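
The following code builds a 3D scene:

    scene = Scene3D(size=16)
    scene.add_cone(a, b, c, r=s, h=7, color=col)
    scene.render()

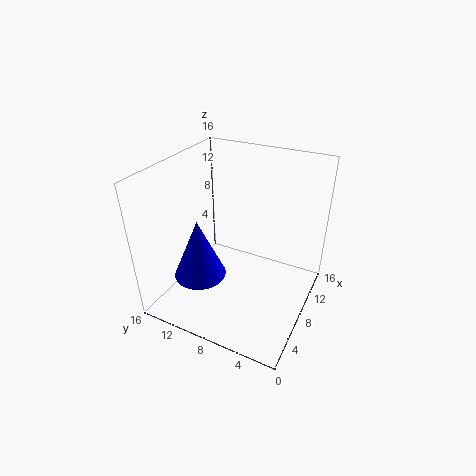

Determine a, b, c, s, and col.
a = 6
b = 12
c = 3
s = 3
col = 'blue'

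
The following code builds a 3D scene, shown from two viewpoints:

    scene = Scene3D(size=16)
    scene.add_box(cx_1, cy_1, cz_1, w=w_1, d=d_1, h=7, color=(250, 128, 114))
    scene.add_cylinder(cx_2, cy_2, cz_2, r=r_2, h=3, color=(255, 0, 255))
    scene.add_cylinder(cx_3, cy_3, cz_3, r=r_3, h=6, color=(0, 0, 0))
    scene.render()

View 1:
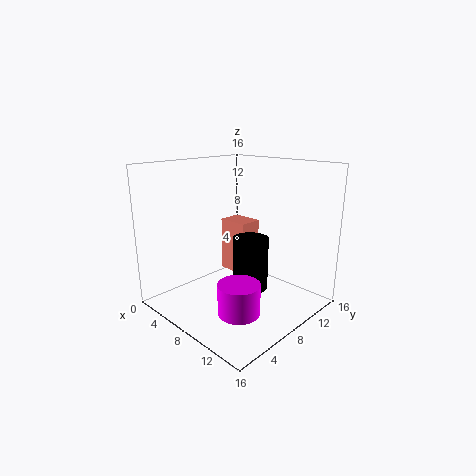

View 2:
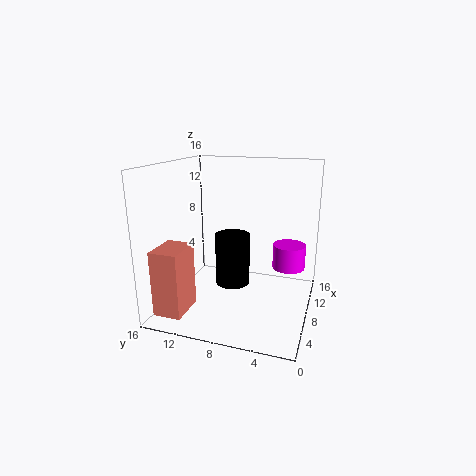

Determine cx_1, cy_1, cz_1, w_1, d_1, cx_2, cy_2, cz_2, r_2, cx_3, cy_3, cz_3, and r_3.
cx_1 = 1
cy_1 = 12
cz_1 = 1
w_1 = 4
d_1 = 3
cx_2 = 13
cy_2 = 3
cz_2 = 3
r_2 = 2
cx_3 = 9
cy_3 = 9
cz_3 = 2
r_3 = 2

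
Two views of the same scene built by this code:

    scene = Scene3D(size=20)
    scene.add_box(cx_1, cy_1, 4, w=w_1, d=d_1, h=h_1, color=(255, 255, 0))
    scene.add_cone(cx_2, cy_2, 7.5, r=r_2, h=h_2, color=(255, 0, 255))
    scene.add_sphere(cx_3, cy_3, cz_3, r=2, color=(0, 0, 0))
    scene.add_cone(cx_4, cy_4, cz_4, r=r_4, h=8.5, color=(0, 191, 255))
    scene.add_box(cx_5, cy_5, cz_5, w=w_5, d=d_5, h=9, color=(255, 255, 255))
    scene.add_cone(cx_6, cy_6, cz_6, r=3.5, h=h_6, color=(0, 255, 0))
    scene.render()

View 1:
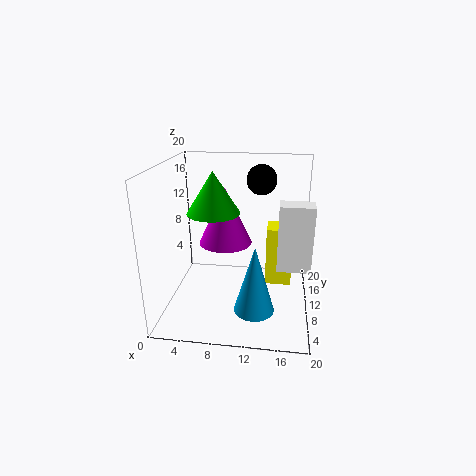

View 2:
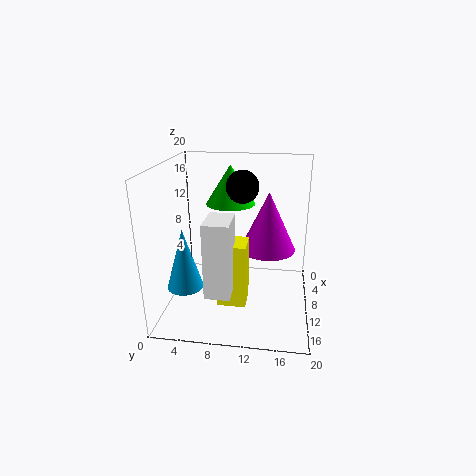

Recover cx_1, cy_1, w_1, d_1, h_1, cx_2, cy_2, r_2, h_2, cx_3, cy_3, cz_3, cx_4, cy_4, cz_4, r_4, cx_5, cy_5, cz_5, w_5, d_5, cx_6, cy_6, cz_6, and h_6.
cx_1 = 14, cy_1 = 8.5, w_1 = 3.5, d_1 = 3.5, h_1 = 8, cx_2 = 7.5, cy_2 = 14, r_2 = 4, h_2 = 8.5, cx_3 = 13, cy_3 = 11, cz_3 = 18, cx_4 = 13, cy_4 = 3, cz_4 = 3.5, r_4 = 2.5, cx_5 = 15.5, cy_5 = 7.5, cz_5 = 6.5, w_5 = 4.5, d_5 = 3, cx_6 = 7, cy_6 = 8.5, cz_6 = 14, h_6 = 5.5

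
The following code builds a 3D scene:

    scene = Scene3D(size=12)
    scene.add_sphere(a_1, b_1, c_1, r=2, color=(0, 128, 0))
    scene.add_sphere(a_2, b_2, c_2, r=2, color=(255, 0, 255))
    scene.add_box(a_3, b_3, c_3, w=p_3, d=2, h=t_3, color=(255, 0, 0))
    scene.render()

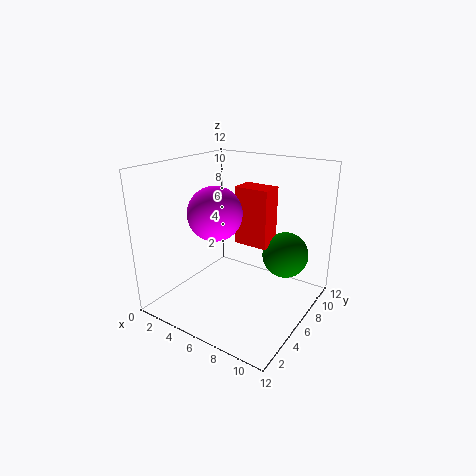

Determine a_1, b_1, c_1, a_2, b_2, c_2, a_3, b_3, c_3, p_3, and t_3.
a_1 = 9; b_1 = 9; c_1 = 4; a_2 = 6; b_2 = 3; c_2 = 9; a_3 = 5; b_3 = 7; c_3 = 5; p_3 = 3; t_3 = 5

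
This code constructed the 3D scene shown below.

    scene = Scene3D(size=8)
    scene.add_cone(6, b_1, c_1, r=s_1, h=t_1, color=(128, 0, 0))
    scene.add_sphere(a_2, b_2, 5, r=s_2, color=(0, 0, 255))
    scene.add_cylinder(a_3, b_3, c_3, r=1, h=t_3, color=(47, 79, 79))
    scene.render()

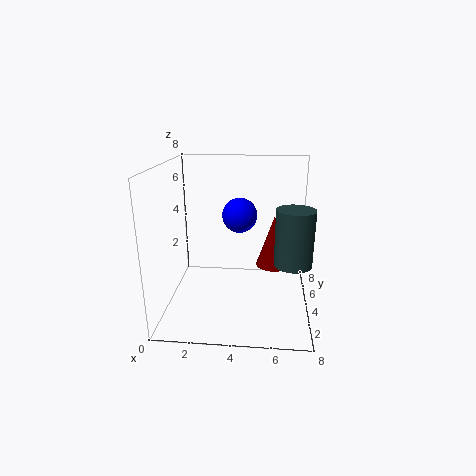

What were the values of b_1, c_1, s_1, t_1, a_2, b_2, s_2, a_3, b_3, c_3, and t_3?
b_1 = 5; c_1 = 2; s_1 = 1; t_1 = 3; a_2 = 4; b_2 = 5; s_2 = 1; a_3 = 7; b_3 = 3; c_3 = 3; t_3 = 3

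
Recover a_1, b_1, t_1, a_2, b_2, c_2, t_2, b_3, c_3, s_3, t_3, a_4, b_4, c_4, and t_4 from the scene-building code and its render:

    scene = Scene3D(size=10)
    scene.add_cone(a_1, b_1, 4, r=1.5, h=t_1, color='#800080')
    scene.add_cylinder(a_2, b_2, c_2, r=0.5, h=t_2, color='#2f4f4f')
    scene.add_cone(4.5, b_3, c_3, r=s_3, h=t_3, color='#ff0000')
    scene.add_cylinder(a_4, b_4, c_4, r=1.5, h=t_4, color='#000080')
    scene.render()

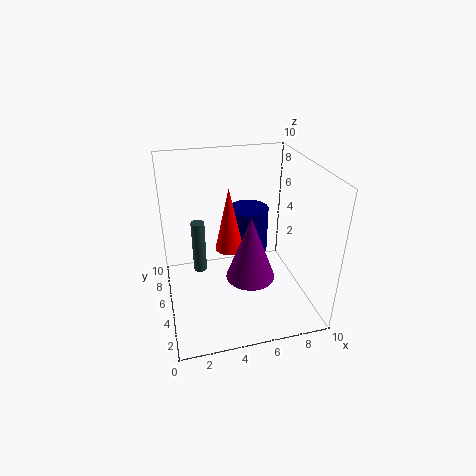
a_1 = 5; b_1 = 2; t_1 = 4; a_2 = 2.5; b_2 = 7; c_2 = 1.5; t_2 = 4; b_3 = 5.5; c_3 = 4; s_3 = 1; t_3 = 4.5; a_4 = 6.5; b_4 = 7.5; c_4 = 2.5; t_4 = 3.5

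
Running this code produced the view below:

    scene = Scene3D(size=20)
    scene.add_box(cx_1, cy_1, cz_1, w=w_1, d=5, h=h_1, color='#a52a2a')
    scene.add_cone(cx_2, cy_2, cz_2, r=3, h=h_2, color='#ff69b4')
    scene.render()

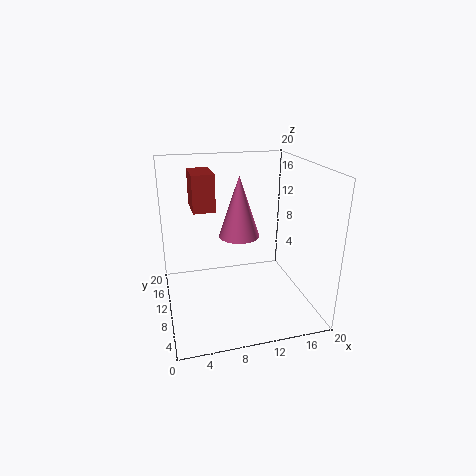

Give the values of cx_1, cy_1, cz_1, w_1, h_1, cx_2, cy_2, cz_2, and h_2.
cx_1 = 4
cy_1 = 10
cz_1 = 14
w_1 = 3
h_1 = 5
cx_2 = 11
cy_2 = 13
cz_2 = 9
h_2 = 9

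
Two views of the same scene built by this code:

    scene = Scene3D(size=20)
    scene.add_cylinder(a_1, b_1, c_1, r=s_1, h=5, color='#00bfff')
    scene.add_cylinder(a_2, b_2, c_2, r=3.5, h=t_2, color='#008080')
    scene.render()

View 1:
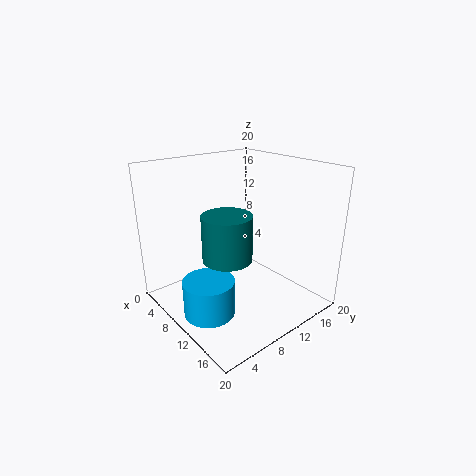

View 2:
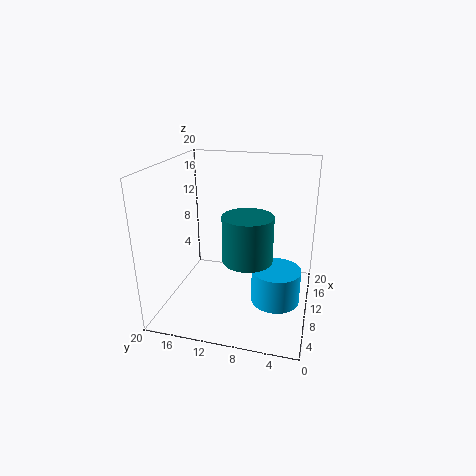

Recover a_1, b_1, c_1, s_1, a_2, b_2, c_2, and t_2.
a_1 = 10.5, b_1 = 4.5, c_1 = 0.5, s_1 = 3.5, a_2 = 9.5, b_2 = 8.5, c_2 = 7, t_2 = 6.5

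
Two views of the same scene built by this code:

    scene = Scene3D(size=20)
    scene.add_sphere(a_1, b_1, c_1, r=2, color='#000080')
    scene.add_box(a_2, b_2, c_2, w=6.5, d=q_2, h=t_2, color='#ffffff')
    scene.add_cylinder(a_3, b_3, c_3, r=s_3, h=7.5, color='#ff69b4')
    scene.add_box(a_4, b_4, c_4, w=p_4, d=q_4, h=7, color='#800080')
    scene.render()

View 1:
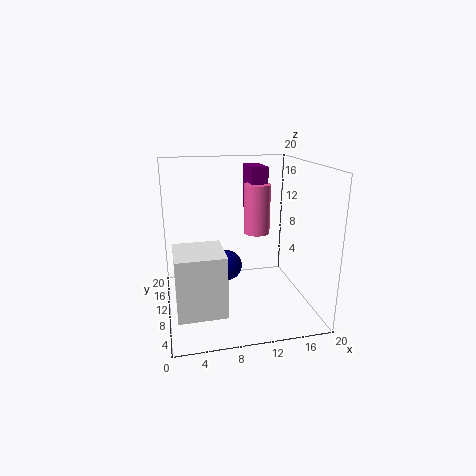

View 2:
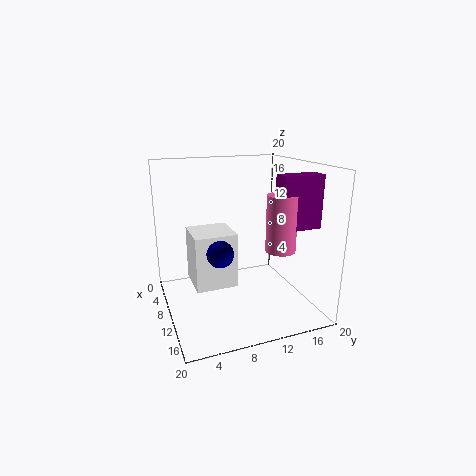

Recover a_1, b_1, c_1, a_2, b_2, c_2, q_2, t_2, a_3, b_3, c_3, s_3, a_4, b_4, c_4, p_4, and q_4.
a_1 = 8; b_1 = 8; c_1 = 7; a_2 = 1; b_2 = 4.5; c_2 = 1; q_2 = 6.5; t_2 = 8.5; a_3 = 14; b_3 = 14.5; c_3 = 9; s_3 = 2; a_4 = 13; b_4 = 14; c_4 = 12; p_4 = 2.5; q_4 = 5.5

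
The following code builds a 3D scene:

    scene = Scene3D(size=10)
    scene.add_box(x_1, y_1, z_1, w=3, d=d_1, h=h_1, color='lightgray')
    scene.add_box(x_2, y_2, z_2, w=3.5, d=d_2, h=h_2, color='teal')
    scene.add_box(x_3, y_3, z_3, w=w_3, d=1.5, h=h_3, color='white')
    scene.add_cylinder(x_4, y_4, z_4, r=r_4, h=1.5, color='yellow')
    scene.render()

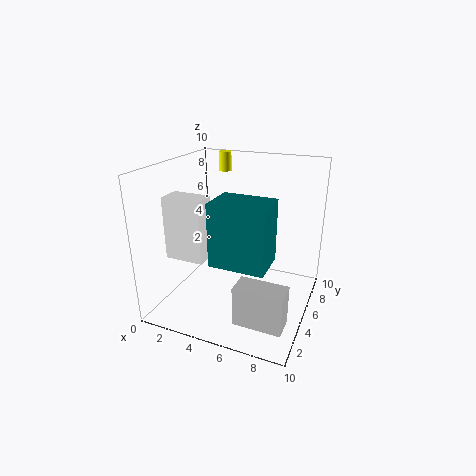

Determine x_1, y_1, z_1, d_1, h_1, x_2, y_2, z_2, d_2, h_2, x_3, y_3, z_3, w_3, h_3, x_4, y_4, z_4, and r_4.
x_1 = 6.5; y_1 = 0.5; z_1 = 1.5; d_1 = 1.5; h_1 = 2.5; x_2 = 4.5; y_2 = 1.5; z_2 = 4.5; d_2 = 2.5; h_2 = 4; x_3 = 1.5; y_3 = 1.5; z_3 = 4.5; w_3 = 2.5; h_3 = 4; x_4 = 2; y_4 = 9.5; z_4 = 8.5; r_4 = 0.5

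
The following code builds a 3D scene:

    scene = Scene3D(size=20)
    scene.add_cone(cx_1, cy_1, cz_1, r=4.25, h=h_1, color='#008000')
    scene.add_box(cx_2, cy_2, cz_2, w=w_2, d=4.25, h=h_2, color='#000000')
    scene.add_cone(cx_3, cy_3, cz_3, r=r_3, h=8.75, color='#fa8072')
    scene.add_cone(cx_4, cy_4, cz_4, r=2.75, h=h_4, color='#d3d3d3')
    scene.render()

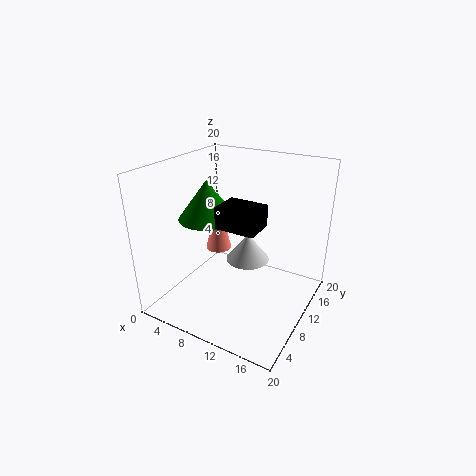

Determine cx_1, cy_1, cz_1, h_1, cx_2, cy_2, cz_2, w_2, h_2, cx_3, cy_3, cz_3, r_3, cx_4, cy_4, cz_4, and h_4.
cx_1 = 4.5
cy_1 = 10.75
cz_1 = 11.5
h_1 = 5.75
cx_2 = 8.25
cy_2 = 7
cz_2 = 12.25
w_2 = 5.5
h_2 = 3
cx_3 = 4.25
cy_3 = 13.75
cz_3 = 5.25
r_3 = 2
cx_4 = 12.75
cy_4 = 7.75
cz_4 = 8.75
h_4 = 3.5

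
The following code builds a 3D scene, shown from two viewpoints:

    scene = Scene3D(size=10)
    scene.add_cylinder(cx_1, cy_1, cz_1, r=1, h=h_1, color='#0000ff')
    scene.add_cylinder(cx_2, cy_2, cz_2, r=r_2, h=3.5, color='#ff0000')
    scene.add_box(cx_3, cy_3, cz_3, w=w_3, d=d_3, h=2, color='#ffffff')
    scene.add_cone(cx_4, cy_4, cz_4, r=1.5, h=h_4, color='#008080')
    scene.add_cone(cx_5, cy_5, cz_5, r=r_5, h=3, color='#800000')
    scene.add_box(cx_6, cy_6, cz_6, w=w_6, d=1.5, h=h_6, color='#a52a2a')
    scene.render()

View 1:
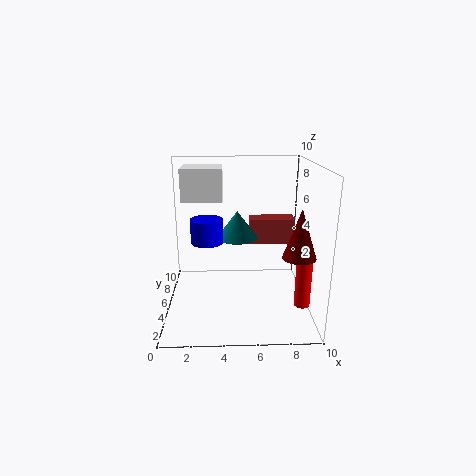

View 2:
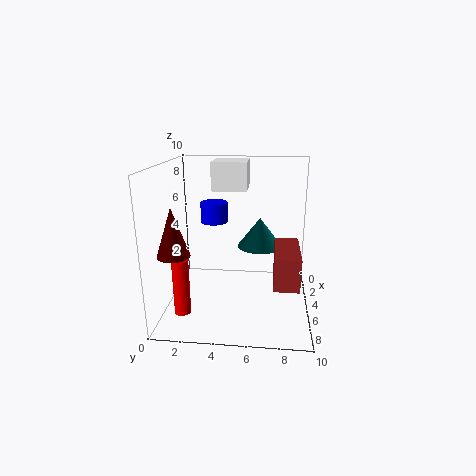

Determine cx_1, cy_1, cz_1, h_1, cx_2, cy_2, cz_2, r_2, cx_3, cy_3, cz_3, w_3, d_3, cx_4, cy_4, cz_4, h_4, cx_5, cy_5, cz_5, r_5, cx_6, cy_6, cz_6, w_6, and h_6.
cx_1 = 3
cy_1 = 3
cz_1 = 5.5
h_1 = 1.5
cx_2 = 9
cy_2 = 2
cz_2 = 1.5
r_2 = 0.5
cx_3 = 1.5
cy_3 = 3
cz_3 = 8
w_3 = 2.5
d_3 = 2.5
cx_4 = 5
cy_4 = 6.5
cz_4 = 4.5
h_4 = 2
cx_5 = 8.5
cy_5 = 1.5
cz_5 = 5
r_5 = 1
cx_6 = 6
cy_6 = 7.5
cz_6 = 3.5
w_6 = 3.5
h_6 = 2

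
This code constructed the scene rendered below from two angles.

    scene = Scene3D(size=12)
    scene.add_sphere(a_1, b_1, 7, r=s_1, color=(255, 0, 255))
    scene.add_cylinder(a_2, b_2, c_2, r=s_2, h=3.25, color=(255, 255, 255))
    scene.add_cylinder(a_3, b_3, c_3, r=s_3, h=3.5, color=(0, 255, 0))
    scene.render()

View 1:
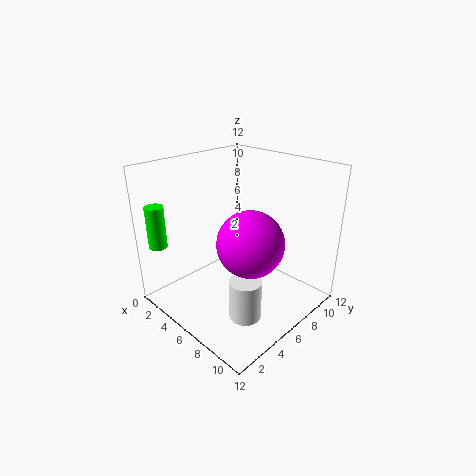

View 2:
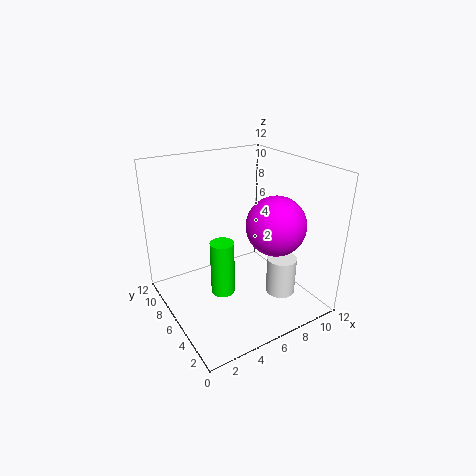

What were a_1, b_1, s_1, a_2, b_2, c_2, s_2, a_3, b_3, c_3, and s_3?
a_1 = 8.75; b_1 = 4.5; s_1 = 2.5; a_2 = 9; b_2 = 3.75; c_2 = 1; s_2 = 1.25; a_3 = 1.75; b_3 = 1; c_3 = 5.5; s_3 = 0.75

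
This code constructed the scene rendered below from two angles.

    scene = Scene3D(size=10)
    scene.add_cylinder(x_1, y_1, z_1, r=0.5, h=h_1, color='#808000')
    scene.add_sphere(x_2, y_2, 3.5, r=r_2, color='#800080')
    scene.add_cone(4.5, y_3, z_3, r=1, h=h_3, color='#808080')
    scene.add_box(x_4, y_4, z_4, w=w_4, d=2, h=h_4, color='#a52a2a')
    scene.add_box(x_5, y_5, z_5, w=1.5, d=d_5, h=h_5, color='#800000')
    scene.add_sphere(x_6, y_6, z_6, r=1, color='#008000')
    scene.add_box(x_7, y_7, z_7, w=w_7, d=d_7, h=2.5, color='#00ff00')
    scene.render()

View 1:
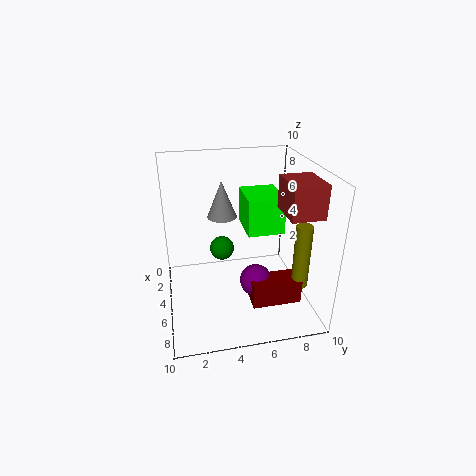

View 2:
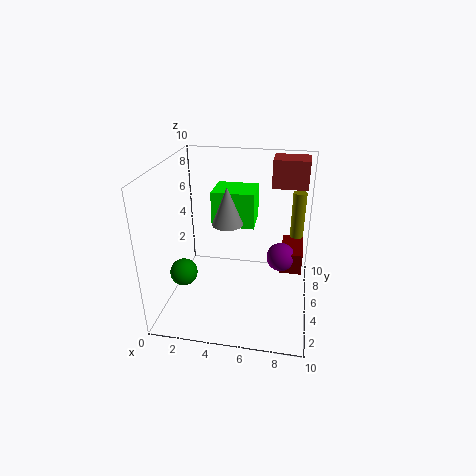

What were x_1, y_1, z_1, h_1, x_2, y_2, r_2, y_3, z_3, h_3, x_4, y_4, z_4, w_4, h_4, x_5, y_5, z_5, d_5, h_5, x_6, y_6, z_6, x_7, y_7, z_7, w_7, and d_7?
x_1 = 9
y_1 = 8
z_1 = 3.5
h_1 = 4
x_2 = 8
y_2 = 5.5
r_2 = 1
y_3 = 4
z_3 = 6.5
h_3 = 2.5
x_4 = 7
y_4 = 7
z_4 = 8
w_4 = 2.5
h_4 = 2
x_5 = 8
y_5 = 5
z_5 = 2.5
d_5 = 3
h_5 = 1.5
x_6 = 1
y_6 = 4.5
z_6 = 2
x_7 = 3
y_7 = 5.5
z_7 = 5.5
w_7 = 3
d_7 = 2.5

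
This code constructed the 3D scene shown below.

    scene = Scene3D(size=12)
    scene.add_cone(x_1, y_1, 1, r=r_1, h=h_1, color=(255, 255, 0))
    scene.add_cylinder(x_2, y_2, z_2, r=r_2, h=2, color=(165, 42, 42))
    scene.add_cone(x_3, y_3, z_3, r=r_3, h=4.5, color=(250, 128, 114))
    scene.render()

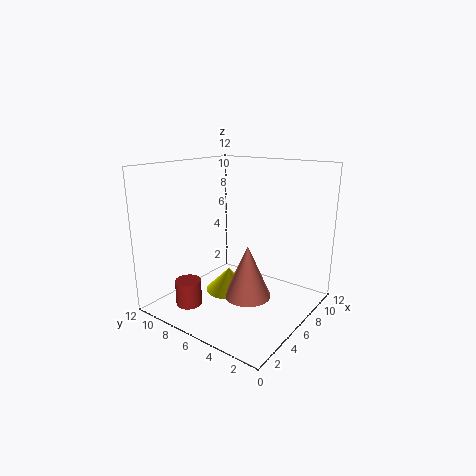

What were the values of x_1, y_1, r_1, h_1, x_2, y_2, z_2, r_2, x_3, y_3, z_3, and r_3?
x_1 = 6; y_1 = 7; r_1 = 2; h_1 = 2; x_2 = 1.5; y_2 = 7.5; z_2 = 1.5; r_2 = 1; x_3 = 6; y_3 = 5; z_3 = 1; r_3 = 2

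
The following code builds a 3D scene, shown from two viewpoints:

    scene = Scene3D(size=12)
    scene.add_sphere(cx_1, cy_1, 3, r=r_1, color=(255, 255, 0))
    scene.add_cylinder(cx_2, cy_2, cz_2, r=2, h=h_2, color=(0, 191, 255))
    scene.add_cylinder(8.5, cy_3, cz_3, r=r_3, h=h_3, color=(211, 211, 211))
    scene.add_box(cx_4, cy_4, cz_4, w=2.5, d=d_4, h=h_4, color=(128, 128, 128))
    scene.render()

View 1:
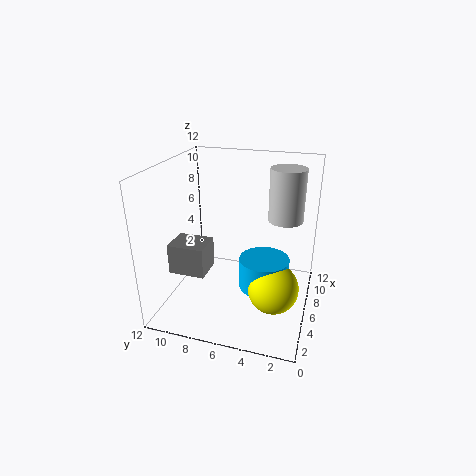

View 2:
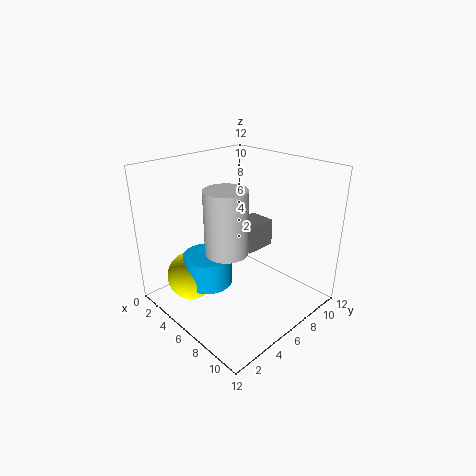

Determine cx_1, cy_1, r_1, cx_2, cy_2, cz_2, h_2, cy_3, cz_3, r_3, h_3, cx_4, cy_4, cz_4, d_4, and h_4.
cx_1 = 4, cy_1 = 2.5, r_1 = 2, cx_2 = 5, cy_2 = 3.5, cz_2 = 2.5, h_2 = 2.5, cy_3 = 2.5, cz_3 = 7, r_3 = 1.5, h_3 = 4.5, cx_4 = 3, cy_4 = 8, cz_4 = 3.5, d_4 = 3, h_4 = 2.5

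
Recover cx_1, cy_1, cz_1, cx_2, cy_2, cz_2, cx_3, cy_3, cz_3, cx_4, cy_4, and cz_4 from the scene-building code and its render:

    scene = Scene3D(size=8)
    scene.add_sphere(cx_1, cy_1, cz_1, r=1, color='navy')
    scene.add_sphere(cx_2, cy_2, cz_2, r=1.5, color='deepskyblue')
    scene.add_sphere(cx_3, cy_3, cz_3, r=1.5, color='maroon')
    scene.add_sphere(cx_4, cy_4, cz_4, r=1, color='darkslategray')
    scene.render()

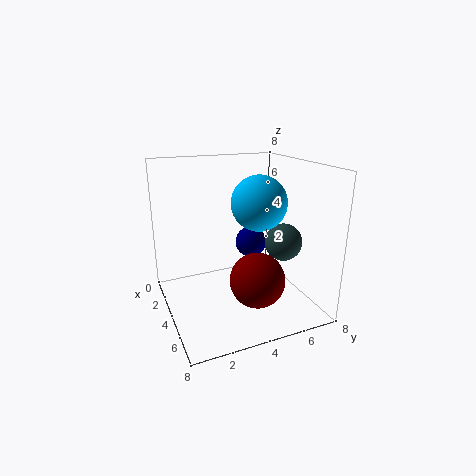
cx_1 = 1.5, cy_1 = 6, cz_1 = 2.5, cx_2 = 4.5, cy_2 = 5, cz_2 = 6, cx_3 = 5.5, cy_3 = 4.5, cz_3 = 2, cx_4 = 5.5, cy_4 = 6, cz_4 = 4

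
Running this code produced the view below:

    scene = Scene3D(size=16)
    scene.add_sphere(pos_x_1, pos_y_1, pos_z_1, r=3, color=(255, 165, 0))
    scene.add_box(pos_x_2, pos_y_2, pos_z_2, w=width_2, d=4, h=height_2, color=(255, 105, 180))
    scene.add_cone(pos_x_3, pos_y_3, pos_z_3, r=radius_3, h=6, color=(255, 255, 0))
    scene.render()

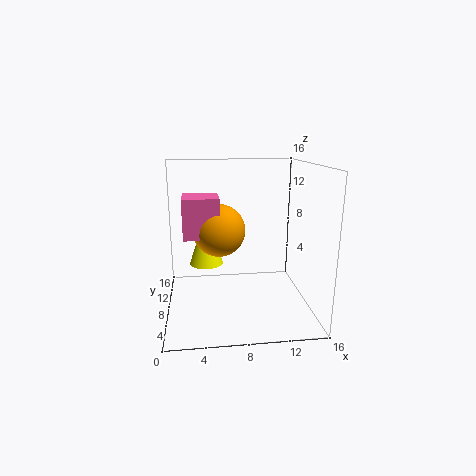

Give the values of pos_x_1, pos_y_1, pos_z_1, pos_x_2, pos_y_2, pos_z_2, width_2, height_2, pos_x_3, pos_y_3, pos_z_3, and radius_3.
pos_x_1 = 6; pos_y_1 = 9.5; pos_z_1 = 8.5; pos_x_2 = 2; pos_y_2 = 7.5; pos_z_2 = 8; width_2 = 4; height_2 = 4.5; pos_x_3 = 4.5; pos_y_3 = 11; pos_z_3 = 4; radius_3 = 2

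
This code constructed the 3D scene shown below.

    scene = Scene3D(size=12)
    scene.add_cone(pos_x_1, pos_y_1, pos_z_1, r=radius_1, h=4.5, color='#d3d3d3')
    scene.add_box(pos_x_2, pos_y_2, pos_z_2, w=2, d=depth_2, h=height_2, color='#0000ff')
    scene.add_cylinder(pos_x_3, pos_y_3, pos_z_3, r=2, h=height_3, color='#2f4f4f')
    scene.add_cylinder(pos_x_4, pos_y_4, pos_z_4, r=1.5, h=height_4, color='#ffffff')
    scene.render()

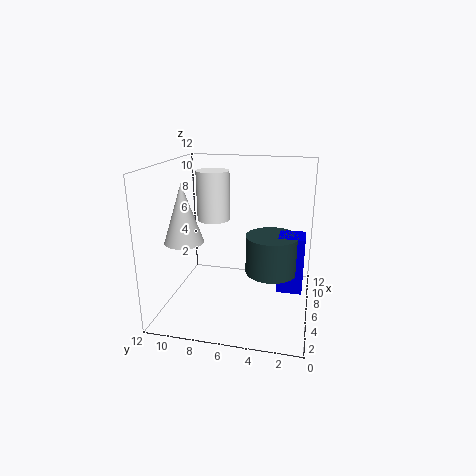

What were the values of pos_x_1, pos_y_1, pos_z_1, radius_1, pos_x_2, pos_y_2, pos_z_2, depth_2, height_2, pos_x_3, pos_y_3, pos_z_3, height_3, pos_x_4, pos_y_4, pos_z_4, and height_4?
pos_x_1 = 3, pos_y_1 = 9.5, pos_z_1 = 6.5, radius_1 = 1.5, pos_x_2 = 4, pos_y_2 = 0.5, pos_z_2 = 2.5, depth_2 = 2, height_2 = 4.5, pos_x_3 = 4.5, pos_y_3 = 3, pos_z_3 = 4, height_3 = 3, pos_x_4 = 9, pos_y_4 = 9, pos_z_4 = 6.5, height_4 = 4.5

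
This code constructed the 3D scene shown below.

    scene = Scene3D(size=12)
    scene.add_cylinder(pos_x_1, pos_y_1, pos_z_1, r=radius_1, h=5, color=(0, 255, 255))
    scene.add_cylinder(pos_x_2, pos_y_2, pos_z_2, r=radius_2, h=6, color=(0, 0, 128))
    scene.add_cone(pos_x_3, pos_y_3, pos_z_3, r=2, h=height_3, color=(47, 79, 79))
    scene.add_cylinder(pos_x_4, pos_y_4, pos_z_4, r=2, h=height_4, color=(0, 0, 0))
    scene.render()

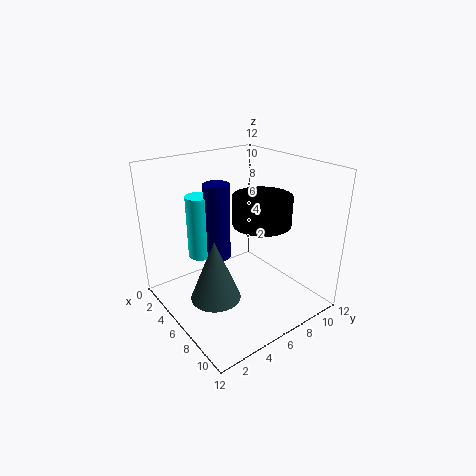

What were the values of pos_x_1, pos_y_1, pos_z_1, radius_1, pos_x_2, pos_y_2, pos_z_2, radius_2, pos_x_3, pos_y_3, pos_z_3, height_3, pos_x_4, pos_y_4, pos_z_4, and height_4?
pos_x_1 = 5
pos_y_1 = 3
pos_z_1 = 5
radius_1 = 1
pos_x_2 = 6
pos_y_2 = 4
pos_z_2 = 5
radius_2 = 1
pos_x_3 = 7
pos_y_3 = 3
pos_z_3 = 2
height_3 = 5
pos_x_4 = 10
pos_y_4 = 5
pos_z_4 = 9
height_4 = 2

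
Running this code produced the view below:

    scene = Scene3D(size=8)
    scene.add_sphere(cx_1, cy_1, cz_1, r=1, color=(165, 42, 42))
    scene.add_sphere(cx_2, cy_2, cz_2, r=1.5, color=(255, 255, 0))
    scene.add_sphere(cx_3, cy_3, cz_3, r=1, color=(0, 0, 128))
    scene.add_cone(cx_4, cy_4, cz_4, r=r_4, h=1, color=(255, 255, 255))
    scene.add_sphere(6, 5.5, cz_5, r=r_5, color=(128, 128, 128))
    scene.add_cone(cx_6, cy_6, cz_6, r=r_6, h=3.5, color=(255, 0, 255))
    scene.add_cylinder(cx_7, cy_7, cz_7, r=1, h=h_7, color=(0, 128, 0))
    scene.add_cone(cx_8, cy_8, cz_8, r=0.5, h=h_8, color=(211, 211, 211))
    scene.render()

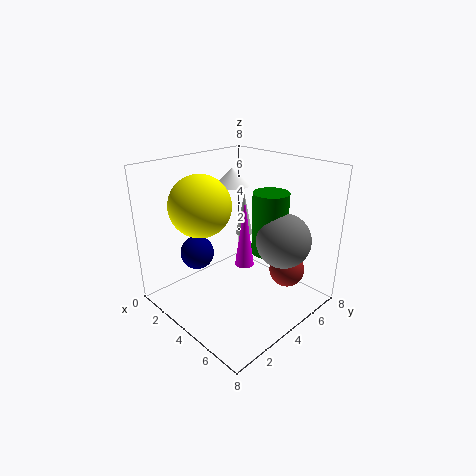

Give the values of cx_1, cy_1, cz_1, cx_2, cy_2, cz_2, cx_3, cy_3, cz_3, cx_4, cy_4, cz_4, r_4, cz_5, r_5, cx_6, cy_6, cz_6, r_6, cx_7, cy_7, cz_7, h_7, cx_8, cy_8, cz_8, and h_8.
cx_1 = 6; cy_1 = 6; cz_1 = 2; cx_2 = 4; cy_2 = 1.5; cz_2 = 6.5; cx_3 = 1.5; cy_3 = 3; cz_3 = 2.5; cx_4 = 2.5; cy_4 = 5; cz_4 = 6.5; r_4 = 1; cz_5 = 4; r_5 = 1.5; cx_6 = 5; cy_6 = 3.5; cz_6 = 3; r_6 = 0.5; cx_7 = 5; cy_7 = 5.5; cz_7 = 3; h_7 = 3.5; cx_8 = 3; cy_8 = 5.5; cz_8 = 3.5; h_8 = 2.5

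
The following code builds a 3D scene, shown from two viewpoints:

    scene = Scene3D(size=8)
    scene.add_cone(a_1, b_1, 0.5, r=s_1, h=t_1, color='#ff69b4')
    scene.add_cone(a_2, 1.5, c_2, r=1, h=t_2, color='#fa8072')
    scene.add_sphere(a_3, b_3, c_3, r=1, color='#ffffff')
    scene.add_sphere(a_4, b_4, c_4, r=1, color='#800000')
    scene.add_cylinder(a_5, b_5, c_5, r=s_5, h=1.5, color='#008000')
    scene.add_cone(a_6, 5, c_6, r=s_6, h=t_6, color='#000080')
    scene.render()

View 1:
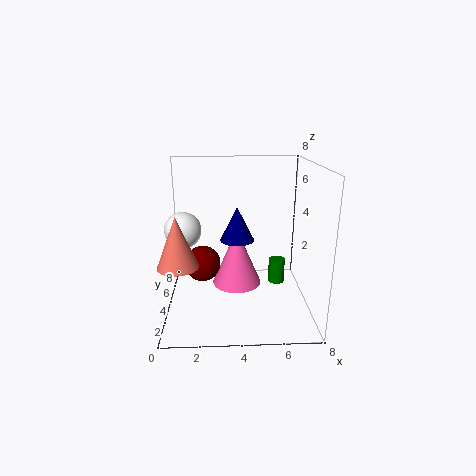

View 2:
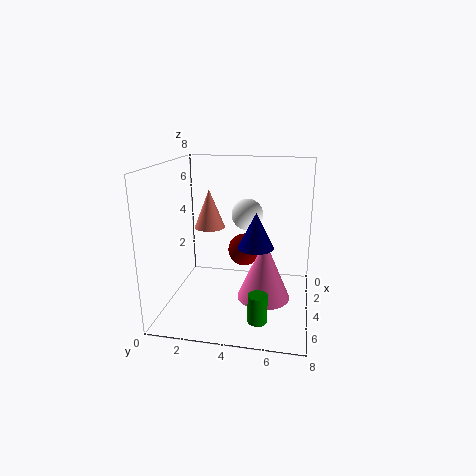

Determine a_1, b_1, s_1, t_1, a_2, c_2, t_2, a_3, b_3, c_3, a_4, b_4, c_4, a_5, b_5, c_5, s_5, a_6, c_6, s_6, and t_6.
a_1 = 4; b_1 = 5.5; s_1 = 1.5; t_1 = 3.5; a_2 = 1; c_2 = 3.5; t_2 = 2.5; a_3 = 1; b_3 = 4; c_3 = 4.5; a_4 = 2; b_4 = 4; c_4 = 2.5; a_5 = 6.5; b_5 = 5.5; c_5 = 0.5; s_5 = 0.5; a_6 = 4; c_6 = 3.5; s_6 = 1; t_6 = 2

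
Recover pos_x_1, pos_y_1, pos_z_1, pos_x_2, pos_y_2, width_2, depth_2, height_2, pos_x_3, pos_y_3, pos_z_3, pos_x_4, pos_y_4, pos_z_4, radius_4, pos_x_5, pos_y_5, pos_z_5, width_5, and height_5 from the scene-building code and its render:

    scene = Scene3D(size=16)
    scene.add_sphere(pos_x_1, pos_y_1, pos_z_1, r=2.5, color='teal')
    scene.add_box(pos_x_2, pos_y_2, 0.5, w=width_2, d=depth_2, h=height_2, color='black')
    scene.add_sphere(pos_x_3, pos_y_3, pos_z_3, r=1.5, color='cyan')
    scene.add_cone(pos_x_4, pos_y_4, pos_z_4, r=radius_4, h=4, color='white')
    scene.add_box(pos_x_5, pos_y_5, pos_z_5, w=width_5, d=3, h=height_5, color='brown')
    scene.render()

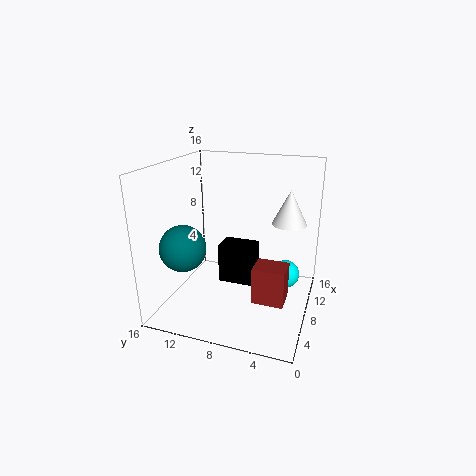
pos_x_1 = 4.5; pos_y_1 = 13; pos_z_1 = 7.5; pos_x_2 = 10.5; pos_y_2 = 7; width_2 = 3; depth_2 = 4.5; height_2 = 5; pos_x_3 = 8; pos_y_3 = 2.5; pos_z_3 = 4.5; pos_x_4 = 11.5; pos_y_4 = 3; pos_z_4 = 9; radius_4 = 2; pos_x_5 = 1.5; pos_y_5 = 1.5; pos_z_5 = 4.5; width_5 = 2.5; height_5 = 3.5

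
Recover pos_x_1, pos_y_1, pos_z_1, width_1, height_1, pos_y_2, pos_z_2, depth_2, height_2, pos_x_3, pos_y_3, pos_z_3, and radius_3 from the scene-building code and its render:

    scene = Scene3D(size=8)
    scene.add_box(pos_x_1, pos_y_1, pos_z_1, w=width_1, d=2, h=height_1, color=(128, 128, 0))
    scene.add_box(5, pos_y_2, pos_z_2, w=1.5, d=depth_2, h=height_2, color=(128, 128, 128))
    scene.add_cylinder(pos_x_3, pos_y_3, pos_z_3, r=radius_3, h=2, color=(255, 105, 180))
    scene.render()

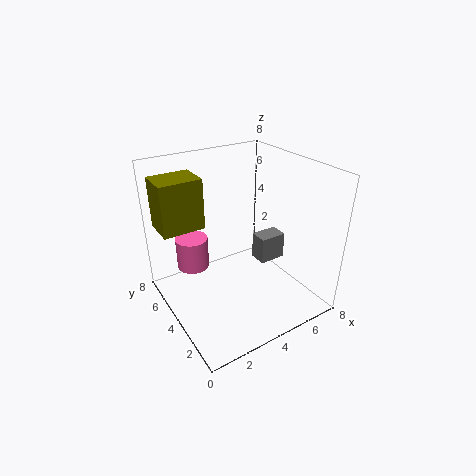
pos_x_1 = 0.5
pos_y_1 = 6
pos_z_1 = 4
width_1 = 2.5
height_1 = 3
pos_y_2 = 3
pos_z_2 = 2.5
depth_2 = 1
height_2 = 1.5
pos_x_3 = 2.5
pos_y_3 = 7
pos_z_3 = 1
radius_3 = 1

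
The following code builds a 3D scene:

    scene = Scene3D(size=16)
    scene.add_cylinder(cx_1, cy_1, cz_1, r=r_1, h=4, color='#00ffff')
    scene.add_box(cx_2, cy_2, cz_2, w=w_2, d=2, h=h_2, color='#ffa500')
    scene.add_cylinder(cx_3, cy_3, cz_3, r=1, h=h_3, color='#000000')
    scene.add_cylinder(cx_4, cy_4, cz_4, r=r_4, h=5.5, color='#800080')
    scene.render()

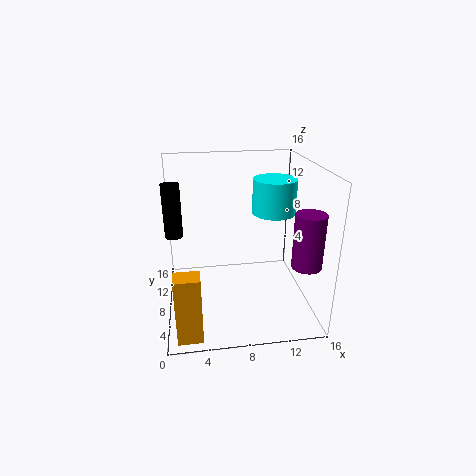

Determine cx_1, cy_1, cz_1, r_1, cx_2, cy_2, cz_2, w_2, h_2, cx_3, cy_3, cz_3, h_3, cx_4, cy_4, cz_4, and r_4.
cx_1 = 12.5; cy_1 = 10; cz_1 = 10; r_1 = 2.5; cx_2 = 1; cy_2 = 0.5; cz_2 = 0.5; w_2 = 2.5; h_2 = 7; cx_3 = 1; cy_3 = 9.5; cz_3 = 8; h_3 = 6; cx_4 = 14; cy_4 = 2.5; cz_4 = 7; r_4 = 1.5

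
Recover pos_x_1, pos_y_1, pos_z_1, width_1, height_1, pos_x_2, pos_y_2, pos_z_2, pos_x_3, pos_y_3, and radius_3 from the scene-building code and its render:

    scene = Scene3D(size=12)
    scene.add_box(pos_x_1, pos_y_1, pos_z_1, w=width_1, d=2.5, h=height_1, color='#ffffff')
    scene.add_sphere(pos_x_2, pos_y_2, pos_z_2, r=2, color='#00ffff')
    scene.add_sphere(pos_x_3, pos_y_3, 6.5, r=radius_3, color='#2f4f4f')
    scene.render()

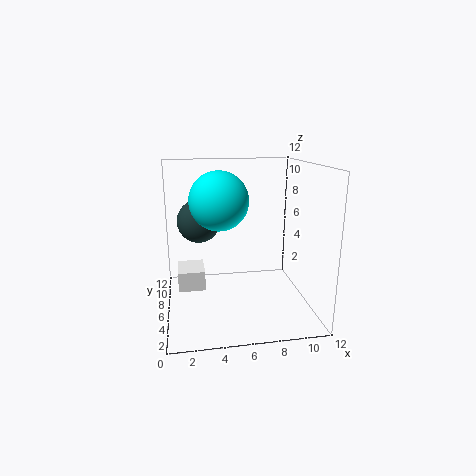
pos_x_1 = 1, pos_y_1 = 3, pos_z_1 = 3, width_1 = 2, height_1 = 1.5, pos_x_2 = 4, pos_y_2 = 2, pos_z_2 = 10, pos_x_3 = 3, pos_y_3 = 10, radius_3 = 2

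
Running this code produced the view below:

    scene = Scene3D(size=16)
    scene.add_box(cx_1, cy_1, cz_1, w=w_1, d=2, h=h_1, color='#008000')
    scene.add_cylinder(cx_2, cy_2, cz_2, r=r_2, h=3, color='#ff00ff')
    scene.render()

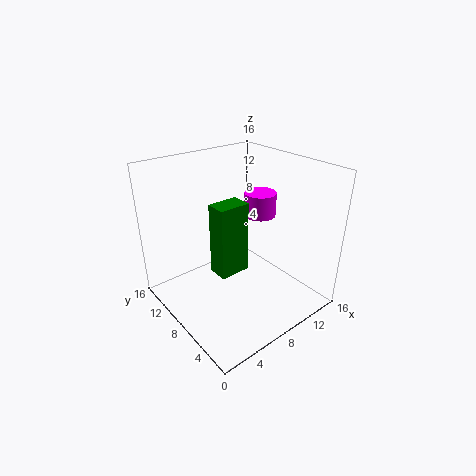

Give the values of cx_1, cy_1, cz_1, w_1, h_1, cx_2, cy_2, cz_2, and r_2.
cx_1 = 3; cy_1 = 4; cz_1 = 7; w_1 = 3; h_1 = 7; cx_2 = 14; cy_2 = 11; cz_2 = 8; r_2 = 2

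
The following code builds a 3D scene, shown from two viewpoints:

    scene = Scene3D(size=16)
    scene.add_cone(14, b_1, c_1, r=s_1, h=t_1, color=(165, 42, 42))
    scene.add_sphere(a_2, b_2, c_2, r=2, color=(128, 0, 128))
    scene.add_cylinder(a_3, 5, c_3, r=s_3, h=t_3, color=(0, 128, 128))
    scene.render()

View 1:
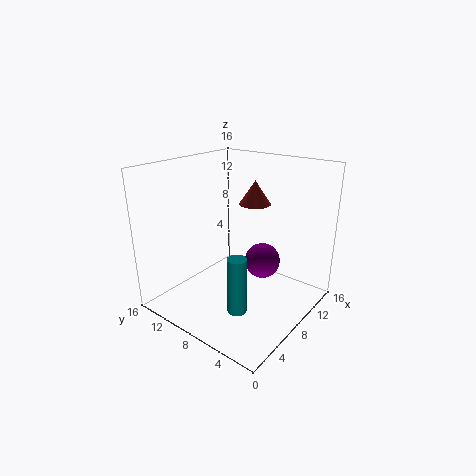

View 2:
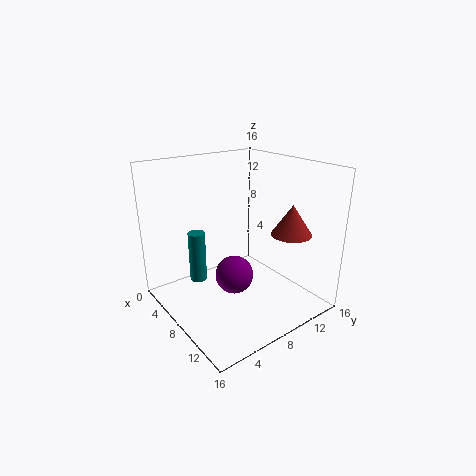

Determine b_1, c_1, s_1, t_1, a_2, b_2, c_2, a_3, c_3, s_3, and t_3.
b_1 = 10, c_1 = 10, s_1 = 2, t_1 = 3, a_2 = 10, b_2 = 6, c_2 = 5, a_3 = 4, c_3 = 2, s_3 = 1, t_3 = 6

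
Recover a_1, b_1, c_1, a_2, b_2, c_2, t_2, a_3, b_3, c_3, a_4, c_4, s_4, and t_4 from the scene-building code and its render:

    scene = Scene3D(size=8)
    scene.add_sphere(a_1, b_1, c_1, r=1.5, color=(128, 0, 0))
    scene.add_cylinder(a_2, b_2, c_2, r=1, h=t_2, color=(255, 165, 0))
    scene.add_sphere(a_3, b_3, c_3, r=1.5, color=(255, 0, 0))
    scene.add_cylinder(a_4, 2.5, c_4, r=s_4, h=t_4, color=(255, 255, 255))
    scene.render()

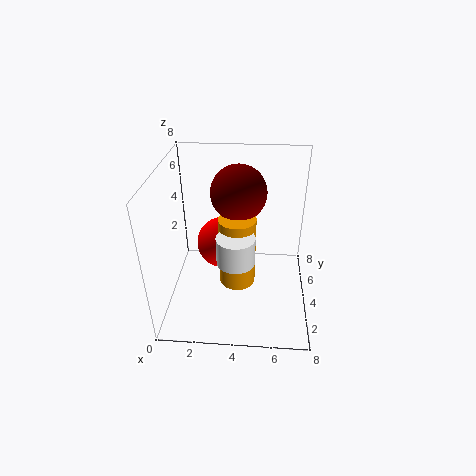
a_1 = 4; b_1 = 4.5; c_1 = 6.5; a_2 = 4; b_2 = 3.5; c_2 = 1.5; t_2 = 4; a_3 = 3; b_3 = 5; c_3 = 3; a_4 = 4; c_4 = 3.5; s_4 = 1; t_4 = 1.5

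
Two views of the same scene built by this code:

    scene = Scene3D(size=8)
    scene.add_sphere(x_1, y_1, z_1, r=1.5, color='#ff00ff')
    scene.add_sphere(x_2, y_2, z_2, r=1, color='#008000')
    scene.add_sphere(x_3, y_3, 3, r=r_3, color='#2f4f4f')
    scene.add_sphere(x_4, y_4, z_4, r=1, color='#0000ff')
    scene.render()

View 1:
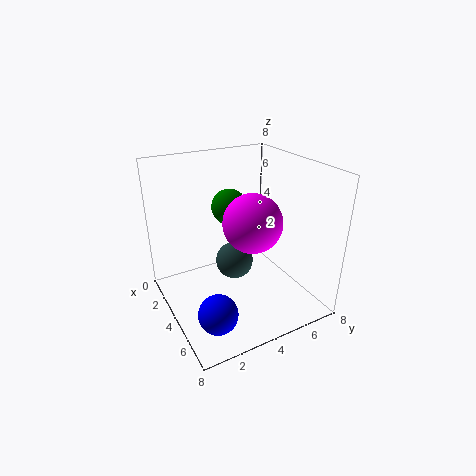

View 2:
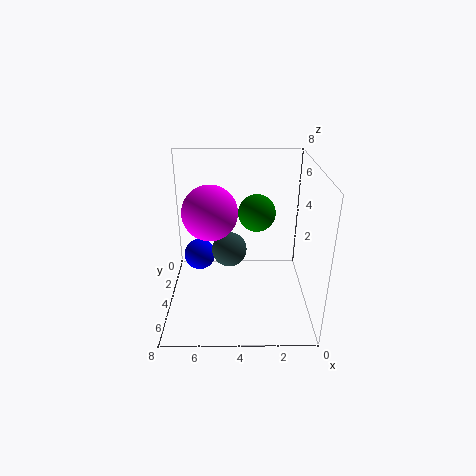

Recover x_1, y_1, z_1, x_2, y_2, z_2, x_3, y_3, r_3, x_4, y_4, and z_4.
x_1 = 5.5
y_1 = 4
z_1 = 5.5
x_2 = 3
y_2 = 4
z_2 = 5.5
x_3 = 4.5
y_3 = 3.5
r_3 = 1
x_4 = 6.5
y_4 = 1.5
z_4 = 1.5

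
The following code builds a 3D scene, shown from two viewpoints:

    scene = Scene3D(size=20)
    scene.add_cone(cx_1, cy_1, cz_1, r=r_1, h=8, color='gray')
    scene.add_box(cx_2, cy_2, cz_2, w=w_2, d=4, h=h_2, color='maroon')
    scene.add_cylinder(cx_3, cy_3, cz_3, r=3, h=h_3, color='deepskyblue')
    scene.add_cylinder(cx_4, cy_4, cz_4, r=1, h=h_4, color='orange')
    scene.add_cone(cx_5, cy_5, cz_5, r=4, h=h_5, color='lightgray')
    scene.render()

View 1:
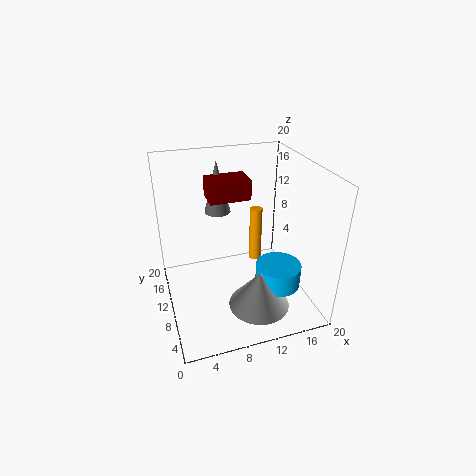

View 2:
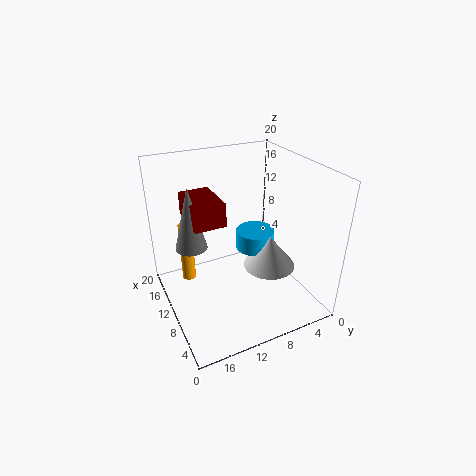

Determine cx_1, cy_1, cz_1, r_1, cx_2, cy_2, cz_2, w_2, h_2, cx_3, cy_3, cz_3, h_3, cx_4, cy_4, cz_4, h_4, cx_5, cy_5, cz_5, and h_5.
cx_1 = 9
cy_1 = 17
cz_1 = 11
r_1 = 2
cx_2 = 7
cy_2 = 13
cz_2 = 14
w_2 = 6
h_2 = 3
cx_3 = 14
cy_3 = 5
cz_3 = 5
h_3 = 3
cx_4 = 15
cy_4 = 16
cz_4 = 2
h_4 = 9
cx_5 = 11
cy_5 = 4
cz_5 = 3
h_5 = 5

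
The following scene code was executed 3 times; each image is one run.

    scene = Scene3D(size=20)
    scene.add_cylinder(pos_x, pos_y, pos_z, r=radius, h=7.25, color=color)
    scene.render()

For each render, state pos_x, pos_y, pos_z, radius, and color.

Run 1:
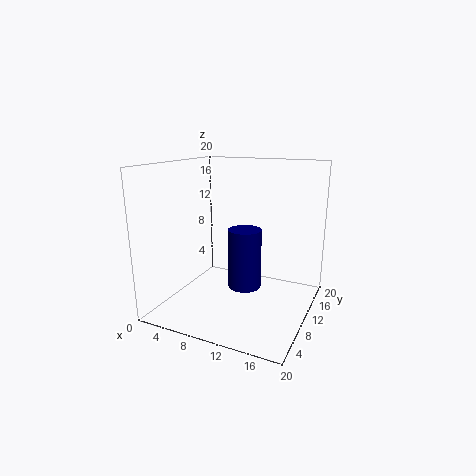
pos_x = 13.25, pos_y = 5, pos_z = 5.75, radius = 2, color = 'navy'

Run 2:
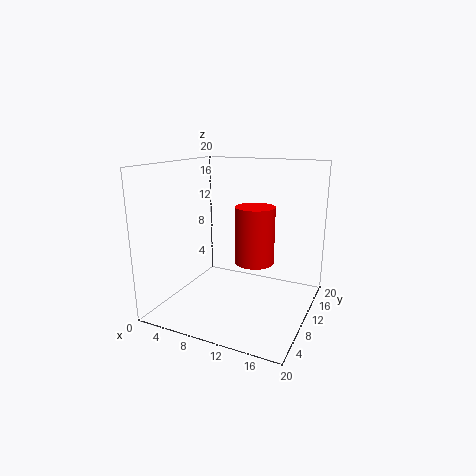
pos_x = 13.5, pos_y = 7.5, pos_z = 8, radius = 2.5, color = 'red'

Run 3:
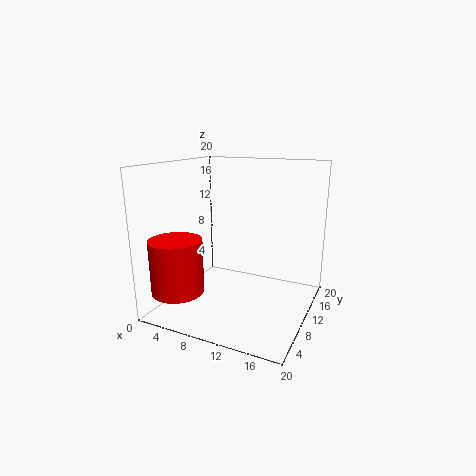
pos_x = 4, pos_y = 3.75, pos_z = 3.5, radius = 3.5, color = 'red'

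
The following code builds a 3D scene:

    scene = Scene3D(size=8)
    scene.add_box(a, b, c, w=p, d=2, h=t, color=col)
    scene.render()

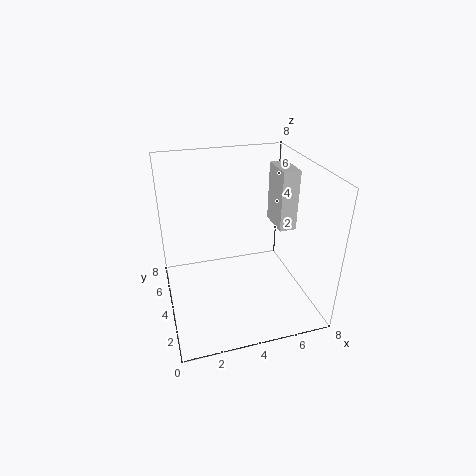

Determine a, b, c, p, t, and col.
a = 6.5
b = 4
c = 4
p = 1
t = 3.5
col = 'lightgray'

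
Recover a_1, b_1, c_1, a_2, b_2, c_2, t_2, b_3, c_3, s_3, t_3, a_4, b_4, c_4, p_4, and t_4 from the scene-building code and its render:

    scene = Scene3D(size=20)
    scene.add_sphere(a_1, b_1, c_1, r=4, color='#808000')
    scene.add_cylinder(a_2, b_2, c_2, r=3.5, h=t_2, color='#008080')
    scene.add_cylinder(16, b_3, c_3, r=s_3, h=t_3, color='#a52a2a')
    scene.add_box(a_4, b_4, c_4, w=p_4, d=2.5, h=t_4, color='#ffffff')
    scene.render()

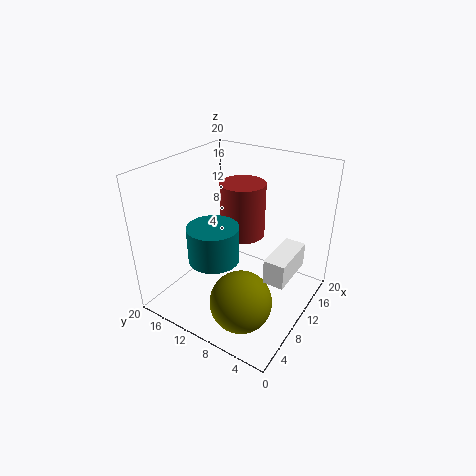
a_1 = 4.5; b_1 = 6; c_1 = 4.5; a_2 = 7; b_2 = 12; c_2 = 7.5; t_2 = 5; b_3 = 13; c_3 = 7; s_3 = 3.5; t_3 = 8.5; a_4 = 4.5; b_4 = 0.5; c_4 = 9; p_4 = 6; t_4 = 3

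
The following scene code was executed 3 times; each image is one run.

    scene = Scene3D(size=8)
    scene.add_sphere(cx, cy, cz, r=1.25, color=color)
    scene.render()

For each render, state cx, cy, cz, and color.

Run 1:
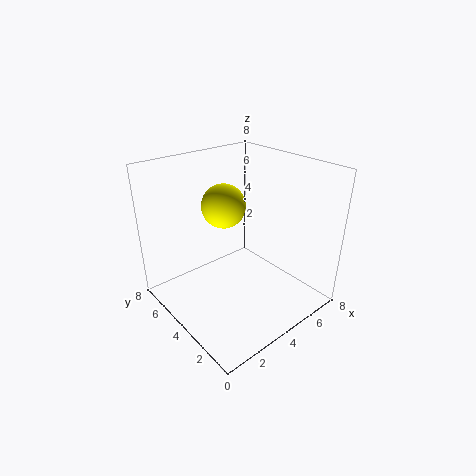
cx = 4; cy = 5.25; cz = 5.5; color = 'yellow'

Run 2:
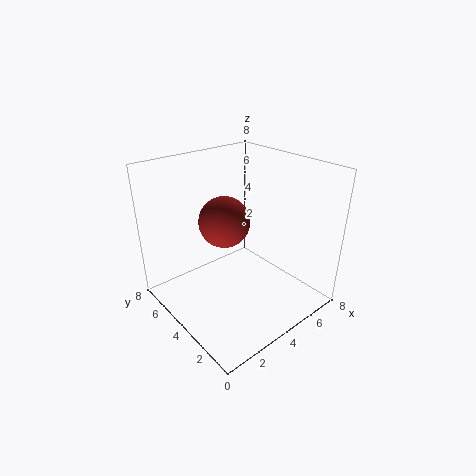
cx = 2.5; cy = 3.25; cz = 5.75; color = 'brown'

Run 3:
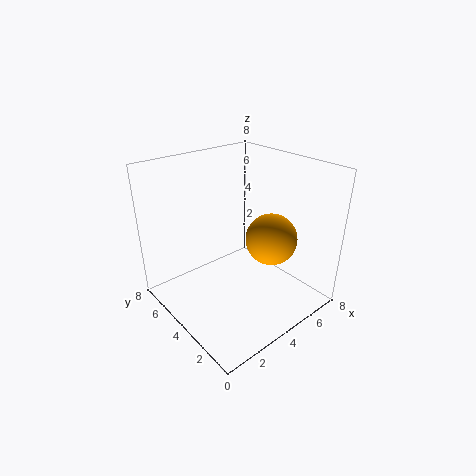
cx = 4; cy = 1.5; cz = 5; color = 'orange'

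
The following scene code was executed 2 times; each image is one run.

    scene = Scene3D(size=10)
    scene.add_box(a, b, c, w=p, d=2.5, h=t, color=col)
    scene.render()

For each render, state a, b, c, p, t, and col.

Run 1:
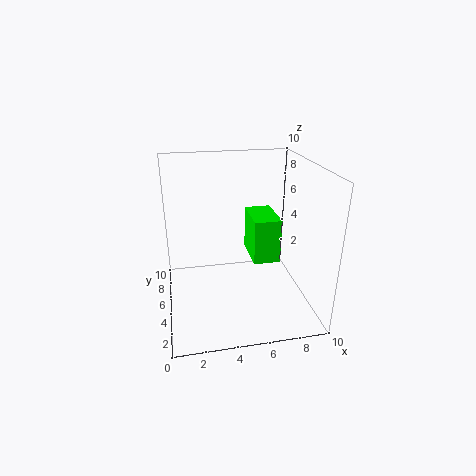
a = 5
b = 0.5
c = 5.5
p = 1.5
t = 2.5
col = 'lime'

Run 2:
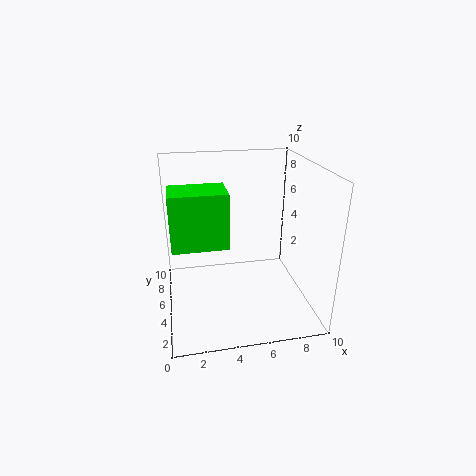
a = 0.5
b = 2.5
c = 5.5
p = 3.5
t = 3.5
col = 'lime'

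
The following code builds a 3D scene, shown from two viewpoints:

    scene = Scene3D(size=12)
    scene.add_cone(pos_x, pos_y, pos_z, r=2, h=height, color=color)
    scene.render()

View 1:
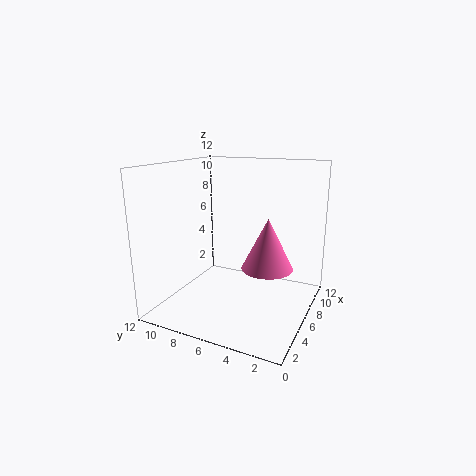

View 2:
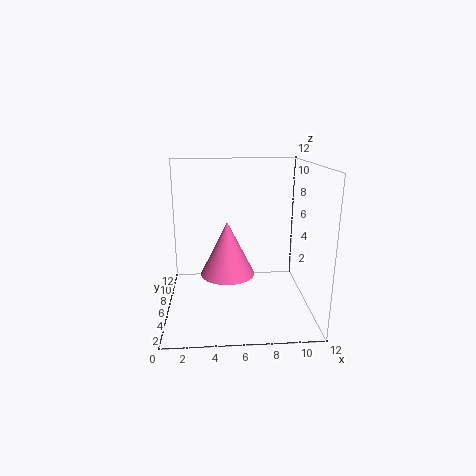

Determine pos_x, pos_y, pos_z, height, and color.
pos_x = 5; pos_y = 3; pos_z = 4.25; height = 4; color = 'hotpink'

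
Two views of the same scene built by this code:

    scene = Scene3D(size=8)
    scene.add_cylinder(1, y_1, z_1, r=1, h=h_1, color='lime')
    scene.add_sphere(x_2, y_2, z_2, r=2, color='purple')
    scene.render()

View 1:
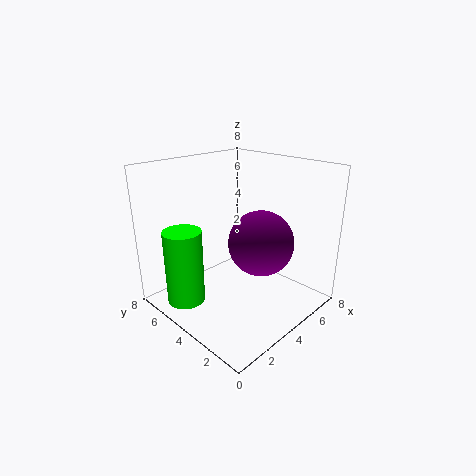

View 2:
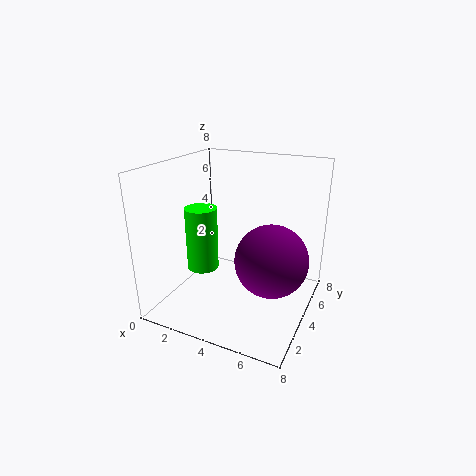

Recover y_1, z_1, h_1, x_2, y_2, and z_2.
y_1 = 5, z_1 = 1, h_1 = 4, x_2 = 6, y_2 = 4, z_2 = 3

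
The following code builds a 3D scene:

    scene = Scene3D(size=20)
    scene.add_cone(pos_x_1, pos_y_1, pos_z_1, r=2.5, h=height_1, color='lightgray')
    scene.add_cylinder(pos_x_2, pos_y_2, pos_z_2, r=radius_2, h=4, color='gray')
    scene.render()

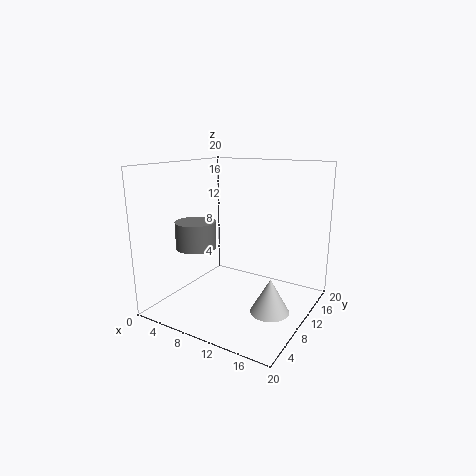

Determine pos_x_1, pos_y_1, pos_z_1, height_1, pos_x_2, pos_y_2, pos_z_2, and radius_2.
pos_x_1 = 16.5, pos_y_1 = 7, pos_z_1 = 2, height_1 = 4.5, pos_x_2 = 3, pos_y_2 = 9.5, pos_z_2 = 7.5, radius_2 = 3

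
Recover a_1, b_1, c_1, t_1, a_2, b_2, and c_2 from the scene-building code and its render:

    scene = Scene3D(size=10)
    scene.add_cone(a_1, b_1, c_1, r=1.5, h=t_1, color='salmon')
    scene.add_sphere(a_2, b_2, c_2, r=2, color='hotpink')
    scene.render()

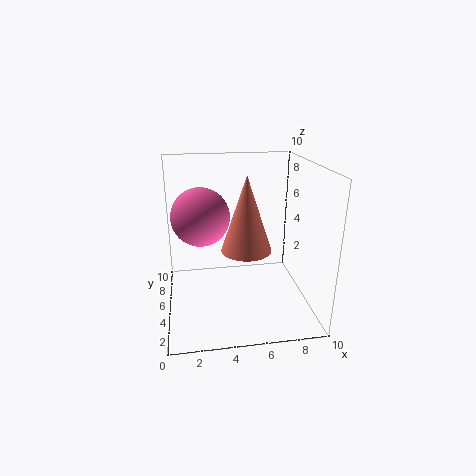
a_1 = 5; b_1 = 2; c_1 = 5.5; t_1 = 4.5; a_2 = 2.5; b_2 = 5.5; c_2 = 6.5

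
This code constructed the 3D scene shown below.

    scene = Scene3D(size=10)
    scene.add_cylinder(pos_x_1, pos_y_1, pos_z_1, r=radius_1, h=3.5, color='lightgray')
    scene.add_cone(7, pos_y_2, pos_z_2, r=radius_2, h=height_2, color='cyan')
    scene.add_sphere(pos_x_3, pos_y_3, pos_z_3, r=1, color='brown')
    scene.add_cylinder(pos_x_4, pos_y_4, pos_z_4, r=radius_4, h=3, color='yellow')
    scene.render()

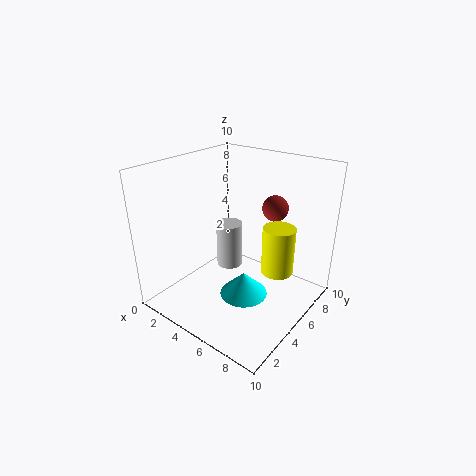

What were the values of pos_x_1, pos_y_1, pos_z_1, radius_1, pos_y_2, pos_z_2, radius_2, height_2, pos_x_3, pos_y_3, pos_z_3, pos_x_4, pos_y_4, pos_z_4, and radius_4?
pos_x_1 = 3
pos_y_1 = 6.5
pos_z_1 = 1.5
radius_1 = 1
pos_y_2 = 3
pos_z_2 = 2.5
radius_2 = 1.5
height_2 = 1.5
pos_x_3 = 5.5
pos_y_3 = 9
pos_z_3 = 6
pos_x_4 = 8.5
pos_y_4 = 4.5
pos_z_4 = 4
radius_4 = 1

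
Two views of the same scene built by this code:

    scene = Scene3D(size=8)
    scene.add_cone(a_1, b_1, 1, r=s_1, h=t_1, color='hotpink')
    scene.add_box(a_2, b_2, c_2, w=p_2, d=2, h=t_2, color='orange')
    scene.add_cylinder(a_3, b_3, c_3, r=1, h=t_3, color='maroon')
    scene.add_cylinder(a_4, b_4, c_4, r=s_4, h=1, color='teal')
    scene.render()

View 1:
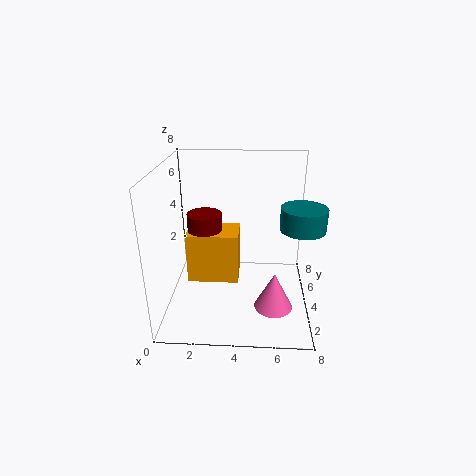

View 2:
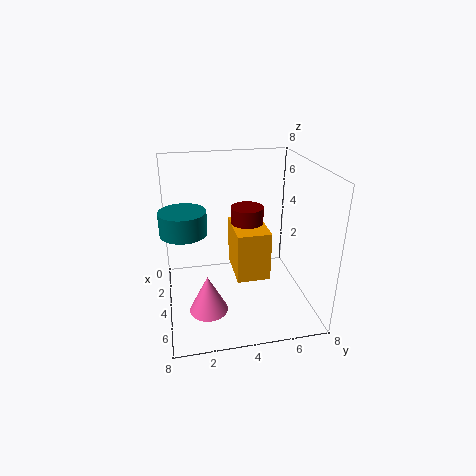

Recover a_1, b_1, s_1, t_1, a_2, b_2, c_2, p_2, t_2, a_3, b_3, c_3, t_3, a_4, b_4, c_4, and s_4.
a_1 = 6; b_1 = 2; s_1 = 1; t_1 = 2; a_2 = 1; b_2 = 4; c_2 = 1; p_2 = 3; t_2 = 3; a_3 = 2; b_3 = 5; c_3 = 1; t_3 = 4; a_4 = 7; b_4 = 1; c_4 = 6; s_4 = 1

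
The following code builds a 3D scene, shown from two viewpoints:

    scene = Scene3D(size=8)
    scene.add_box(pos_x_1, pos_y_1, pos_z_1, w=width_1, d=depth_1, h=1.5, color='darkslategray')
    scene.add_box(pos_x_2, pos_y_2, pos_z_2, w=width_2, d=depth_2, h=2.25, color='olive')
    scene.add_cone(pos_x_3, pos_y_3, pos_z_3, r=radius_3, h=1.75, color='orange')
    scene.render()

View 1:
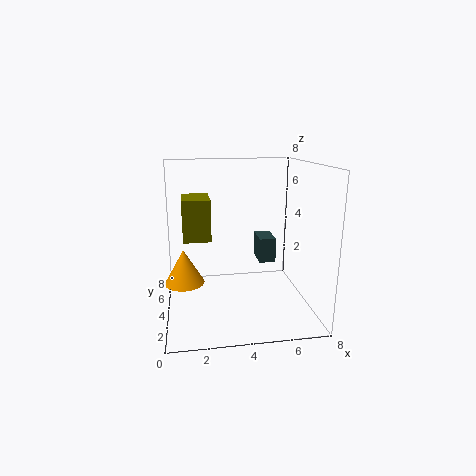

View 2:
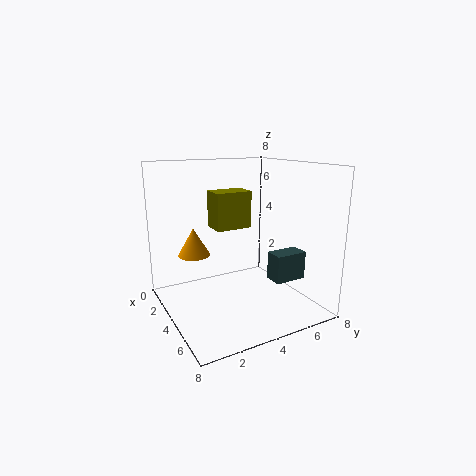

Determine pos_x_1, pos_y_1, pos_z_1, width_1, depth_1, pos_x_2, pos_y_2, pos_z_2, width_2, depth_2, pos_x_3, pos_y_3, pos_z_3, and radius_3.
pos_x_1 = 5.5
pos_y_1 = 5
pos_z_1 = 2
width_1 = 1
depth_1 = 1.75
pos_x_2 = 1
pos_y_2 = 3.5
pos_z_2 = 4
width_2 = 1.5
depth_2 = 2.25
pos_x_3 = 1
pos_y_3 = 2.5
pos_z_3 = 2.25
radius_3 = 1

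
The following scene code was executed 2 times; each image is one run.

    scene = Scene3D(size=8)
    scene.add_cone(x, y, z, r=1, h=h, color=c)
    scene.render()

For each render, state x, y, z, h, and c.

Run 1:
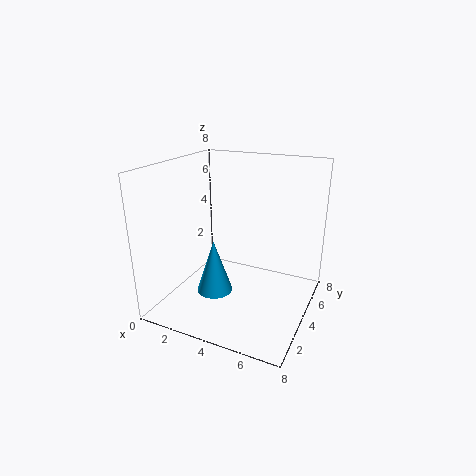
x = 3
y = 3
z = 1
h = 3
c = 'deepskyblue'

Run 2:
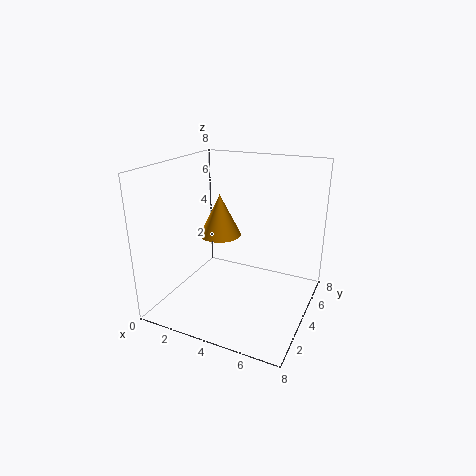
x = 4
y = 2
z = 5
h = 2
c = 'orange'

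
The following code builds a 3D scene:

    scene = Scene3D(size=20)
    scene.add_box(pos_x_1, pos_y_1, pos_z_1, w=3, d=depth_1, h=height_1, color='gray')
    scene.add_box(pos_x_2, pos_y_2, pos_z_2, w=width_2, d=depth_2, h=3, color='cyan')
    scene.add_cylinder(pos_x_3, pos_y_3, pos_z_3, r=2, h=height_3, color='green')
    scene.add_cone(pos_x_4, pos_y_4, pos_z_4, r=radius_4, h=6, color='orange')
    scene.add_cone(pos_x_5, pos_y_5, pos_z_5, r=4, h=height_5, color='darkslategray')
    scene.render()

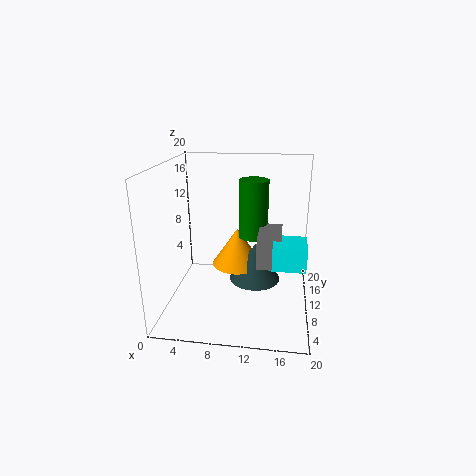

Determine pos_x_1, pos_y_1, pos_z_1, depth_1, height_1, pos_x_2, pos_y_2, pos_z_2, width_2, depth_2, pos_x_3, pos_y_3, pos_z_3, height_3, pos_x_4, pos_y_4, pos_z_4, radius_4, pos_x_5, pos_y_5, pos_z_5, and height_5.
pos_x_1 = 13; pos_y_1 = 5; pos_z_1 = 8; depth_1 = 6; height_1 = 4; pos_x_2 = 15; pos_y_2 = 3; pos_z_2 = 9; width_2 = 4; depth_2 = 4; pos_x_3 = 12; pos_y_3 = 11; pos_z_3 = 10; height_3 = 8; pos_x_4 = 9; pos_y_4 = 16; pos_z_4 = 3; radius_4 = 4; pos_x_5 = 12; pos_y_5 = 15; pos_z_5 = 1; height_5 = 6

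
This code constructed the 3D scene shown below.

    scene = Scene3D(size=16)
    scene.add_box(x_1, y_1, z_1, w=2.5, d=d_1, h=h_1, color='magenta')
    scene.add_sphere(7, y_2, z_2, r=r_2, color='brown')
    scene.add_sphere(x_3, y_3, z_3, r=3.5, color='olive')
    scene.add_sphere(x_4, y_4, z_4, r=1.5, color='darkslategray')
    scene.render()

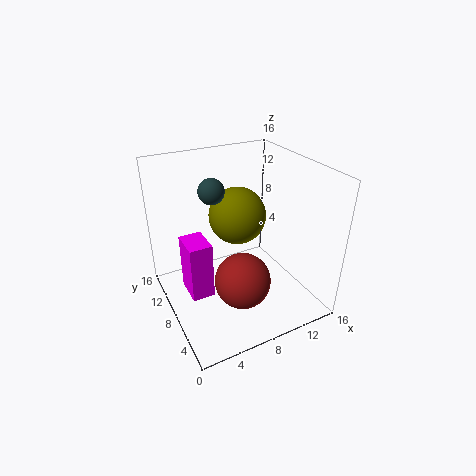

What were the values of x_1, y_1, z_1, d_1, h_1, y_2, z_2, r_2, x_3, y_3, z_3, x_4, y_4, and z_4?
x_1 = 2
y_1 = 7
z_1 = 2
d_1 = 3.5
h_1 = 6.5
y_2 = 5
z_2 = 4.5
r_2 = 3
x_3 = 10
y_3 = 12
z_3 = 8.5
x_4 = 6.5
y_4 = 11.5
z_4 = 12.5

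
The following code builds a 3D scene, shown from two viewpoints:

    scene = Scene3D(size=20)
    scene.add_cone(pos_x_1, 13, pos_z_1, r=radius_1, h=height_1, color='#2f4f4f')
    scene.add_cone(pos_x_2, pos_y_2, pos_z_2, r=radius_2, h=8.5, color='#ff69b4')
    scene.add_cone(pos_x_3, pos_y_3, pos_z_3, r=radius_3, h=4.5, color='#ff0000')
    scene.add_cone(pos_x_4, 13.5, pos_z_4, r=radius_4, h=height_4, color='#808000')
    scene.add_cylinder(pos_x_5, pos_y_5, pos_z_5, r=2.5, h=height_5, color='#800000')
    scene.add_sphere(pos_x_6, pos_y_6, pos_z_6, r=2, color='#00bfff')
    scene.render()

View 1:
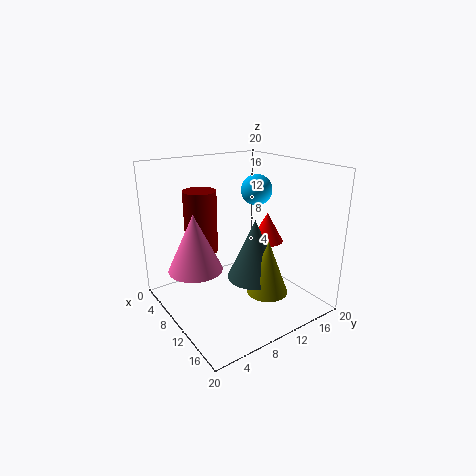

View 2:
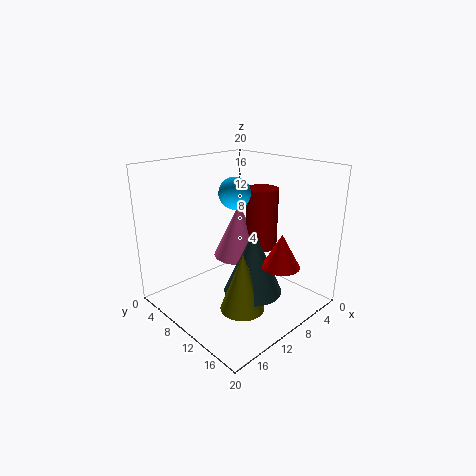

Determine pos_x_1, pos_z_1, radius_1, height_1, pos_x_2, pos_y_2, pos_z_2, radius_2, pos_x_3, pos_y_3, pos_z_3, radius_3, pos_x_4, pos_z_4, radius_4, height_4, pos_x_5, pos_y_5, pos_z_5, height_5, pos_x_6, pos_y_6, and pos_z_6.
pos_x_1 = 10; pos_z_1 = 3; radius_1 = 4; height_1 = 9; pos_x_2 = 5.5; pos_y_2 = 5.5; pos_z_2 = 4.5; radius_2 = 4; pos_x_3 = 8.5; pos_y_3 = 16.5; pos_z_3 = 7.5; radius_3 = 2.5; pos_x_4 = 12.5; pos_z_4 = 1.5; radius_4 = 3; height_4 = 8; pos_x_5 = 3; pos_y_5 = 8; pos_z_5 = 6; height_5 = 9.5; pos_x_6 = 12; pos_y_6 = 11.5; pos_z_6 = 17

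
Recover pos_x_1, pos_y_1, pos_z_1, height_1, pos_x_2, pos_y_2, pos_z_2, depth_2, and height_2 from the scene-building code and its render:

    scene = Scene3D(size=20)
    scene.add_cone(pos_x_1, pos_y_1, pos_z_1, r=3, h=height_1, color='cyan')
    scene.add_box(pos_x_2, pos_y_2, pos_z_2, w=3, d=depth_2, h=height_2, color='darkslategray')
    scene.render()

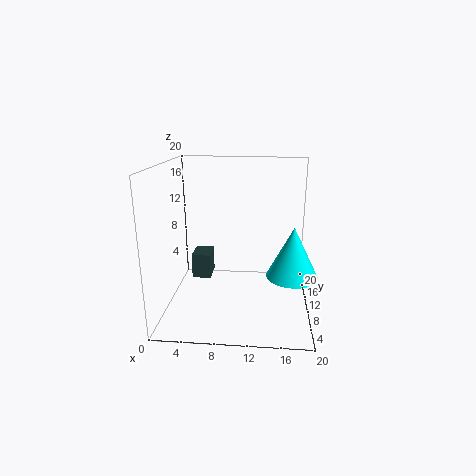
pos_x_1 = 17, pos_y_1 = 3, pos_z_1 = 8, height_1 = 6, pos_x_2 = 2, pos_y_2 = 15, pos_z_2 = 1, depth_2 = 4, height_2 = 4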